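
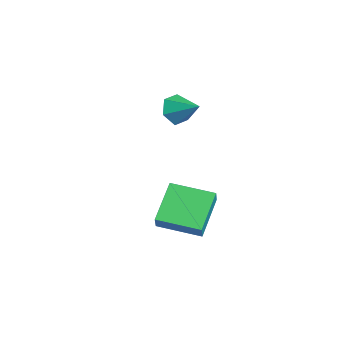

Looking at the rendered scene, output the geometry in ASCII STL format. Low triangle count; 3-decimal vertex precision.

solid 
facet normal -0.683 -0.560 -0.469
outer loop
vertex -1.839 -0.912 -1.004
vertex -2.379 -0.752 -0.408
vertex -2.333 -0.26 -1.062
endloop
endfacet
facet normal 0.677 0.462 -0.574
outer loop
vertex -1.839 -0.912 -1.004
vertex -2.333 -0.26 -1.062
vertex -1.421 0.032 0.248
endloop
endfacet
facet normal -0.685 -0.558 -0.468
outer loop
vertex -2.333 -0.26 -1.062
vertex -2.379 -0.752 -0.408
vertex -2.872 -0.099 -0.466
endloop
endfacet
facet normal 0.029 0.971 -0.236
outer loop
vertex -2.333 -0.26 -1.062
vertex -2.872 -0.099 -0.466
vertex -1.421 0.032 0.248
endloop
endfacet
facet normal -0.685 -0.558 -0.468
outer loop
vertex -2.872 -0.099 -0.466
vertex -2.379 -0.752 -0.408
vertex -2.918 -0.591 0.188
endloop
endfacet
facet normal -0.340 0.763 0.550
outer loop
vertex -2.872 -0.099 -0.466
vertex -2.918 -0.591 0.188
vertex -1.421 0.032 0.248
endloop
endfacet
facet normal -0.684 -0.560 -0.468
outer loop
vertex -2.918 -0.591 0.188
vertex -2.379 -0.752 -0.408
vertex -2.425 -1.243 0.247
endloop
endfacet
facet normal -0.059 0.046 0.997
outer loop
vertex -2.918 -0.591 0.188
vertex -2.425 -1.243 0.247
vertex -1.421 0.032 0.248
endloop
endfacet
facet normal -0.684 -0.560 -0.468
outer loop
vertex -2.425 -1.243 0.247
vertex -2.379 -0.752 -0.408
vertex -1.885 -1.404 -0.349
endloop
endfacet
facet normal 0.590 -0.465 0.660
outer loop
vertex -2.425 -1.243 0.247
vertex -1.885 -1.404 -0.349
vertex -1.421 0.032 0.248
endloop
endfacet
facet normal -0.683 -0.560 -0.469
outer loop
vertex -1.885 -1.404 -0.349
vertex -2.379 -0.752 -0.408
vertex -1.839 -0.912 -1.004
endloop
endfacet
facet normal 0.958 -0.257 -0.126
outer loop
vertex -1.885 -1.404 -0.349
vertex -1.839 -0.912 -1.004
vertex -1.421 0.032 0.248
endloop
endfacet
facet normal -0.555 0.157 -0.817
outer loop
vertex 1.088 -1.707 -2.951
vertex 1.96 -0.018 -3.219
vertex 2.475 -2.6 -4.064
endloop
endfacet
facet normal -0.454 -0.880 0.140
outer loop
vertex 2.98 -2.742 -3.321
vertex 1.088 -1.707 -2.951
vertex 2.475 -2.6 -4.064
endloop
endfacet
facet normal -0.555 0.157 -0.817
outer loop
vertex 2.475 -2.6 -4.064
vertex 1.96 -0.018 -3.219
vertex 3.347 -0.91 -4.333
endloop
endfacet
facet normal 0.697 -0.449 -0.559
outer loop
vertex 3.347 -0.91 -4.333
vertex 2.98 -2.742 -3.321
vertex 2.475 -2.6 -4.064
endloop
endfacet
facet normal -0.697 0.449 0.559
outer loop
vertex 1.088 -1.707 -2.951
vertex 2.465 -0.16 -2.476
vertex 1.96 -0.018 -3.219
endloop
endfacet
facet normal -0.454 -0.880 0.139
outer loop
vertex 1.593 -1.85 -2.207
vertex 1.088 -1.707 -2.951
vertex 2.98 -2.742 -3.321
endloop
endfacet
facet normal -0.697 0.449 0.559
outer loop
vertex 1.593 -1.85 -2.207
vertex 2.465 -0.16 -2.476
vertex 1.088 -1.707 -2.951
endloop
endfacet
facet normal 0.454 0.880 -0.140
outer loop
vertex 1.96 -0.018 -3.219
vertex 2.465 -0.16 -2.476
vertex 3.347 -0.91 -4.333
endloop
endfacet
facet normal 0.697 -0.449 -0.559
outer loop
vertex 3.852 -1.053 -3.589
vertex 2.98 -2.742 -3.321
vertex 3.347 -0.91 -4.333
endloop
endfacet
facet normal 0.455 0.880 -0.139
outer loop
vertex 3.347 -0.91 -4.333
vertex 2.465 -0.16 -2.476
vertex 3.852 -1.053 -3.589
endloop
endfacet
facet normal 0.555 -0.157 0.817
outer loop
vertex 3.852 -1.053 -3.589
vertex 1.593 -1.85 -2.207
vertex 2.98 -2.742 -3.321
endloop
endfacet
facet normal 0.555 -0.156 0.817
outer loop
vertex 2.465 -0.16 -2.476
vertex 1.593 -1.85 -2.207
vertex 3.852 -1.053 -3.589
endloop
endfacet

endsolid


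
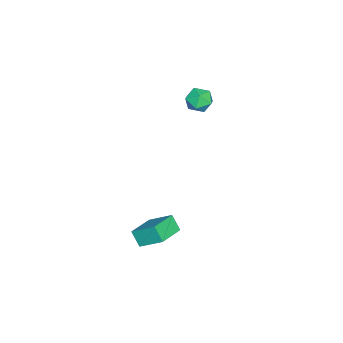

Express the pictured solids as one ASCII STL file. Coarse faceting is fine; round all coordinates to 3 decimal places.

solid 
facet normal 0.066 0.894 -0.442
outer loop
vertex -2.978 -0.54 1.717
vertex -3.75 -0.295 2.097
vertex -2.976 -0.144 2.518
endloop
endfacet
facet normal 0.715 0.626 -0.311
outer loop
vertex -2.978 -0.54 1.717
vertex -2.976 -0.144 2.518
vertex -2.436 -0.838 2.362
endloop
endfacet
facet normal 0.765 -0.004 -0.645
outer loop
vertex -2.978 -0.54 1.717
vertex -2.436 -0.838 2.362
vertex -2.876 -1.419 1.844
endloop
endfacet
facet normal 0.147 -0.125 -0.981
outer loop
vertex -2.978 -0.54 1.717
vertex -2.876 -1.419 1.844
vertex -3.688 -1.083 1.68
endloop
endfacet
facet normal -0.285 0.431 -0.856
outer loop
vertex -2.978 -0.54 1.717
vertex -3.688 -1.083 1.68
vertex -3.75 -0.295 2.097
endloop
endfacet
facet normal 0.767 0.509 0.390
outer loop
vertex -2.436 -0.838 2.362
vertex -2.976 -0.144 2.518
vertex -2.872 -0.777 3.14
endloop
endfacet
facet normal -0.281 0.943 0.178
outer loop
vertex -2.976 -0.144 2.518
vertex -3.75 -0.295 2.097
vertex -3.684 -0.441 2.976
endloop
endfacet
facet normal -0.849 0.193 -0.491
outer loop
vertex -3.75 -0.295 2.097
vertex -3.688 -1.083 1.68
vertex -4.124 -1.022 2.458
endloop
endfacet
facet normal -0.152 -0.705 -0.692
outer loop
vertex -3.688 -1.083 1.68
vertex -2.876 -1.419 1.844
vertex -3.584 -1.716 2.302
endloop
endfacet
facet normal 0.848 -0.510 -0.148
outer loop
vertex -2.876 -1.419 1.844
vertex -2.436 -0.838 2.362
vertex -2.81 -1.565 2.723
endloop
endfacet
facet normal -0.147 0.125 0.981
outer loop
vertex -3.582 -1.32 3.103
vertex -2.872 -0.777 3.14
vertex -3.684 -0.441 2.976
endloop
endfacet
facet normal -0.765 0.004 0.645
outer loop
vertex -3.582 -1.32 3.103
vertex -3.684 -0.441 2.976
vertex -4.124 -1.022 2.458
endloop
endfacet
facet normal -0.715 -0.626 0.311
outer loop
vertex -3.582 -1.32 3.103
vertex -4.124 -1.022 2.458
vertex -3.584 -1.716 2.302
endloop
endfacet
facet normal -0.066 -0.894 0.442
outer loop
vertex -3.582 -1.32 3.103
vertex -3.584 -1.716 2.302
vertex -2.81 -1.565 2.723
endloop
endfacet
facet normal 0.285 -0.431 0.856
outer loop
vertex -3.582 -1.32 3.103
vertex -2.81 -1.565 2.723
vertex -2.872 -0.777 3.14
endloop
endfacet
facet normal 0.152 0.705 0.692
outer loop
vertex -3.684 -0.441 2.976
vertex -2.872 -0.777 3.14
vertex -2.976 -0.144 2.518
endloop
endfacet
facet normal -0.848 0.510 0.148
outer loop
vertex -4.124 -1.022 2.458
vertex -3.684 -0.441 2.976
vertex -3.75 -0.295 2.097
endloop
endfacet
facet normal -0.767 -0.509 -0.390
outer loop
vertex -3.584 -1.716 2.302
vertex -4.124 -1.022 2.458
vertex -3.688 -1.083 1.68
endloop
endfacet
facet normal 0.281 -0.943 -0.178
outer loop
vertex -2.81 -1.565 2.723
vertex -3.584 -1.716 2.302
vertex -2.876 -1.419 1.844
endloop
endfacet
facet normal 0.849 -0.193 0.491
outer loop
vertex -2.872 -0.777 3.14
vertex -2.81 -1.565 2.723
vertex -2.436 -0.838 2.362
endloop
endfacet
facet normal -0.946 0.255 -0.199
outer loop
vertex 2.937 -0.455 -2.117
vertex 3.262 0.103 -2.945
vertex 2.78 -1.788 -3.077
endloop
endfacet
facet normal -0.310 -0.531 0.789
outer loop
vertex 4.398 -2.223 -2.735
vertex 2.937 -0.455 -2.117
vertex 2.78 -1.788 -3.077
endloop
endfacet
facet normal -0.946 0.255 -0.199
outer loop
vertex 2.78 -1.788 -3.077
vertex 3.262 0.103 -2.945
vertex 3.105 -1.229 -3.905
endloop
endfacet
facet normal -0.094 -0.808 -0.582
outer loop
vertex 3.105 -1.229 -3.905
vertex 4.398 -2.223 -2.735
vertex 2.78 -1.788 -3.077
endloop
endfacet
facet normal 0.094 0.808 0.582
outer loop
vertex 2.937 -0.455 -2.117
vertex 4.88 -0.332 -2.603
vertex 3.262 0.103 -2.945
endloop
endfacet
facet normal -0.310 -0.532 0.788
outer loop
vertex 4.555 -0.891 -1.775
vertex 2.937 -0.455 -2.117
vertex 4.398 -2.223 -2.735
endloop
endfacet
facet normal 0.095 0.807 0.582
outer loop
vertex 4.555 -0.891 -1.775
vertex 4.88 -0.332 -2.603
vertex 2.937 -0.455 -2.117
endloop
endfacet
facet normal 0.310 0.532 -0.788
outer loop
vertex 3.262 0.103 -2.945
vertex 4.88 -0.332 -2.603
vertex 3.105 -1.229 -3.905
endloop
endfacet
facet normal -0.095 -0.808 -0.582
outer loop
vertex 4.723 -1.665 -3.563
vertex 4.398 -2.223 -2.735
vertex 3.105 -1.229 -3.905
endloop
endfacet
facet normal 0.310 0.531 -0.788
outer loop
vertex 3.105 -1.229 -3.905
vertex 4.88 -0.332 -2.603
vertex 4.723 -1.665 -3.563
endloop
endfacet
facet normal 0.946 -0.255 0.199
outer loop
vertex 4.723 -1.665 -3.563
vertex 4.555 -0.891 -1.775
vertex 4.398 -2.223 -2.735
endloop
endfacet
facet normal 0.946 -0.255 0.199
outer loop
vertex 4.88 -0.332 -2.603
vertex 4.555 -0.891 -1.775
vertex 4.723 -1.665 -3.563
endloop
endfacet

endsolid


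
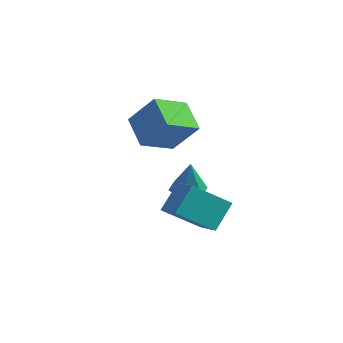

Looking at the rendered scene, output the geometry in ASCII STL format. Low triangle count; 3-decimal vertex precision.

solid 
facet normal -0.633 -0.121 -0.764
outer loop
vertex -2.184 -1.005 0.362
vertex -3.521 -0.129 1.331
vertex -1.596 0.737 -0.401
endloop
endfacet
facet normal 0.715 -0.469 -0.518
outer loop
vertex -0.279 0.989 1.189
vertex -2.184 -1.005 0.362
vertex -1.596 0.737 -0.401
endloop
endfacet
facet normal -0.633 -0.121 -0.764
outer loop
vertex -1.596 0.737 -0.401
vertex -3.521 -0.129 1.331
vertex -2.934 1.613 0.568
endloop
endfacet
facet normal 0.295 0.875 -0.383
outer loop
vertex -2.934 1.613 0.568
vertex -0.279 0.989 1.189
vertex -1.596 0.737 -0.401
endloop
endfacet
facet normal -0.295 -0.875 0.383
outer loop
vertex -2.184 -1.005 0.362
vertex -2.204 0.123 2.921
vertex -3.521 -0.129 1.331
endloop
endfacet
facet normal 0.715 -0.468 -0.519
outer loop
vertex -0.866 -0.753 1.952
vertex -2.184 -1.005 0.362
vertex -0.279 0.989 1.189
endloop
endfacet
facet normal -0.295 -0.875 0.383
outer loop
vertex -0.866 -0.753 1.952
vertex -2.204 0.123 2.921
vertex -2.184 -1.005 0.362
endloop
endfacet
facet normal -0.716 0.468 0.518
outer loop
vertex -3.521 -0.129 1.331
vertex -2.204 0.123 2.921
vertex -2.934 1.613 0.568
endloop
endfacet
facet normal 0.295 0.875 -0.384
outer loop
vertex -1.616 1.865 2.158
vertex -0.279 0.989 1.189
vertex -2.934 1.613 0.568
endloop
endfacet
facet normal -0.715 0.469 0.519
outer loop
vertex -2.934 1.613 0.568
vertex -2.204 0.123 2.921
vertex -1.616 1.865 2.158
endloop
endfacet
facet normal 0.633 0.121 0.764
outer loop
vertex -1.616 1.865 2.158
vertex -0.866 -0.753 1.952
vertex -0.279 0.989 1.189
endloop
endfacet
facet normal 0.633 0.121 0.765
outer loop
vertex -2.204 0.123 2.921
vertex -0.866 -0.753 1.952
vertex -1.616 1.865 2.158
endloop
endfacet
facet normal -0.152 0.108 -0.983
outer loop
vertex -0.249 1.611 -2.949
vertex -0.871 0.919 -2.929
vertex -1.147 1.797 -2.79
endloop
endfacet
facet normal 0.257 0.850 0.459
outer loop
vertex -0.249 1.611 -2.949
vertex -1.147 1.797 -2.79
vertex -0.589 0.721 -1.111
endloop
endfacet
facet normal -0.152 0.108 -0.983
outer loop
vertex -1.147 1.797 -2.79
vertex -0.871 0.919 -2.929
vertex -1.768 1.105 -2.77
endloop
endfacet
facet normal -0.608 0.561 0.562
outer loop
vertex -1.147 1.797 -2.79
vertex -1.768 1.105 -2.77
vertex -0.589 0.721 -1.111
endloop
endfacet
facet normal -0.152 0.107 -0.983
outer loop
vertex -1.768 1.105 -2.77
vertex -0.871 0.919 -2.929
vertex -1.492 0.228 -2.908
endloop
endfacet
facet normal -0.804 -0.331 0.495
outer loop
vertex -1.768 1.105 -2.77
vertex -1.492 0.228 -2.908
vertex -0.589 0.721 -1.111
endloop
endfacet
facet normal -0.153 0.108 -0.982
outer loop
vertex -1.492 0.228 -2.908
vertex -0.871 0.919 -2.929
vertex -0.595 0.042 -3.068
endloop
endfacet
facet normal -0.136 -0.936 0.325
outer loop
vertex -1.492 0.228 -2.908
vertex -0.595 0.042 -3.068
vertex -0.589 0.721 -1.111
endloop
endfacet
facet normal -0.152 0.108 -0.983
outer loop
vertex -0.595 0.042 -3.068
vertex -0.871 0.919 -2.929
vertex 0.027 0.734 -3.088
endloop
endfacet
facet normal 0.728 -0.648 0.223
outer loop
vertex -0.595 0.042 -3.068
vertex 0.027 0.734 -3.088
vertex -0.589 0.721 -1.111
endloop
endfacet
facet normal -0.152 0.108 -0.983
outer loop
vertex 0.027 0.734 -3.088
vertex -0.871 0.919 -2.929
vertex -0.249 1.611 -2.949
endloop
endfacet
facet normal 0.925 0.245 0.290
outer loop
vertex 0.027 0.734 -3.088
vertex -0.249 1.611 -2.949
vertex -0.589 0.721 -1.111
endloop
endfacet
facet normal -0.814 0.469 -0.343
outer loop
vertex 1.458 -3.251 -0.038
vertex 2.704 -1.999 -1.282
vertex 1.339 -4.364 -1.277
endloop
endfacet
facet normal -0.577 -0.579 0.576
outer loop
vertex 2.616 -5.101 -0.738
vertex 1.458 -3.251 -0.038
vertex 1.339 -4.364 -1.277
endloop
endfacet
facet normal -0.814 0.469 -0.343
outer loop
vertex 1.339 -4.364 -1.277
vertex 2.704 -1.999 -1.282
vertex 2.584 -3.112 -2.521
endloop
endfacet
facet normal -0.071 -0.666 -0.742
outer loop
vertex 2.584 -3.112 -2.521
vertex 2.616 -5.101 -0.738
vertex 1.339 -4.364 -1.277
endloop
endfacet
facet normal 0.071 0.666 0.742
outer loop
vertex 1.458 -3.251 -0.038
vertex 3.981 -2.736 -0.743
vertex 2.704 -1.999 -1.282
endloop
endfacet
facet normal -0.577 -0.579 0.576
outer loop
vertex 2.736 -3.988 0.501
vertex 1.458 -3.251 -0.038
vertex 2.616 -5.101 -0.738
endloop
endfacet
facet normal 0.071 0.666 0.742
outer loop
vertex 2.736 -3.988 0.501
vertex 3.981 -2.736 -0.743
vertex 1.458 -3.251 -0.038
endloop
endfacet
facet normal 0.577 0.579 -0.576
outer loop
vertex 2.704 -1.999 -1.282
vertex 3.981 -2.736 -0.743
vertex 2.584 -3.112 -2.521
endloop
endfacet
facet normal -0.071 -0.666 -0.742
outer loop
vertex 3.862 -3.849 -1.982
vertex 2.616 -5.101 -0.738
vertex 2.584 -3.112 -2.521
endloop
endfacet
facet normal 0.577 0.579 -0.576
outer loop
vertex 2.584 -3.112 -2.521
vertex 3.981 -2.736 -0.743
vertex 3.862 -3.849 -1.982
endloop
endfacet
facet normal 0.814 -0.469 0.343
outer loop
vertex 3.862 -3.849 -1.982
vertex 2.736 -3.988 0.501
vertex 2.616 -5.101 -0.738
endloop
endfacet
facet normal 0.814 -0.469 0.343
outer loop
vertex 3.981 -2.736 -0.743
vertex 2.736 -3.988 0.501
vertex 3.862 -3.849 -1.982
endloop
endfacet

endsolid


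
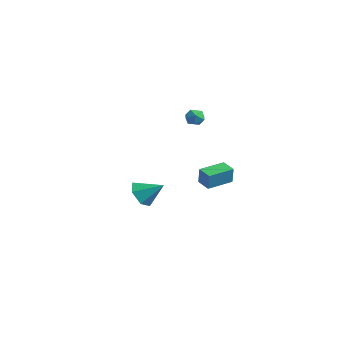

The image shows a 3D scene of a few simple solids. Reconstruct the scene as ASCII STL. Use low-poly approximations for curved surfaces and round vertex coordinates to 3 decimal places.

solid 
facet normal -0.653 -0.521 -0.550
outer loop
vertex 2.482 -4.779 0.143
vertex 1.823 -4.252 0.427
vertex 2.276 -4.042 -0.31
endloop
endfacet
facet normal 0.945 0.066 -0.322
outer loop
vertex 2.482 -4.779 0.143
vertex 2.276 -4.042 -0.31
vertex 2.757 -3.508 1.213
endloop
endfacet
facet normal -0.653 -0.521 -0.550
outer loop
vertex 2.276 -4.042 -0.31
vertex 1.823 -4.252 0.427
vertex 1.617 -3.515 -0.027
endloop
endfacet
facet normal 0.451 0.788 -0.419
outer loop
vertex 2.276 -4.042 -0.31
vertex 1.617 -3.515 -0.027
vertex 2.757 -3.508 1.213
endloop
endfacet
facet normal -0.653 -0.521 -0.550
outer loop
vertex 1.617 -3.515 -0.027
vertex 1.823 -4.252 0.427
vertex 1.164 -3.725 0.71
endloop
endfacet
facet normal -0.184 0.969 0.163
outer loop
vertex 1.617 -3.515 -0.027
vertex 1.164 -3.725 0.71
vertex 2.757 -3.508 1.213
endloop
endfacet
facet normal -0.653 -0.521 -0.550
outer loop
vertex 1.164 -3.725 0.71
vertex 1.823 -4.252 0.427
vertex 1.37 -4.463 1.164
endloop
endfacet
facet normal -0.325 0.428 0.843
outer loop
vertex 1.164 -3.725 0.71
vertex 1.37 -4.463 1.164
vertex 2.757 -3.508 1.213
endloop
endfacet
facet normal -0.653 -0.520 -0.550
outer loop
vertex 1.37 -4.463 1.164
vertex 1.823 -4.252 0.427
vertex 2.029 -4.99 0.88
endloop
endfacet
facet normal 0.170 -0.295 0.940
outer loop
vertex 1.37 -4.463 1.164
vertex 2.029 -4.99 0.88
vertex 2.757 -3.508 1.213
endloop
endfacet
facet normal -0.653 -0.520 -0.550
outer loop
vertex 2.029 -4.99 0.88
vertex 1.823 -4.252 0.427
vertex 2.482 -4.779 0.143
endloop
endfacet
facet normal 0.804 -0.475 0.358
outer loop
vertex 2.029 -4.99 0.88
vertex 2.482 -4.779 0.143
vertex 2.757 -3.508 1.213
endloop
endfacet
facet normal -0.980 0.062 0.190
outer loop
vertex -1.484 2.235 -0.806
vertex -1.356 3.865 -0.68
vertex -1.686 2.334 -1.882
endloop
endfacet
facet normal -0.078 -0.994 -0.077
outer loop
vertex -0.764 2.275 -2.06
vertex -1.484 2.235 -0.806
vertex -1.686 2.334 -1.882
endloop
endfacet
facet normal -0.980 0.063 0.189
outer loop
vertex -1.686 2.334 -1.882
vertex -1.356 3.865 -0.68
vertex -1.557 3.964 -1.757
endloop
endfacet
facet normal -0.183 0.090 -0.979
outer loop
vertex -1.557 3.964 -1.757
vertex -0.764 2.275 -2.06
vertex -1.686 2.334 -1.882
endloop
endfacet
facet normal 0.183 -0.090 0.979
outer loop
vertex -1.484 2.235 -0.806
vertex -0.434 3.806 -0.858
vertex -1.356 3.865 -0.68
endloop
endfacet
facet normal -0.078 -0.994 -0.077
outer loop
vertex -0.563 2.176 -0.983
vertex -1.484 2.235 -0.806
vertex -0.764 2.275 -2.06
endloop
endfacet
facet normal 0.182 -0.090 0.979
outer loop
vertex -0.563 2.176 -0.983
vertex -0.434 3.806 -0.858
vertex -1.484 2.235 -0.806
endloop
endfacet
facet normal 0.078 0.994 0.077
outer loop
vertex -1.356 3.865 -0.68
vertex -0.434 3.806 -0.858
vertex -1.557 3.964 -1.757
endloop
endfacet
facet normal -0.182 0.090 -0.979
outer loop
vertex -0.636 3.905 -1.934
vertex -0.764 2.275 -2.06
vertex -1.557 3.964 -1.757
endloop
endfacet
facet normal 0.078 0.994 0.077
outer loop
vertex -1.557 3.964 -1.757
vertex -0.434 3.806 -0.858
vertex -0.636 3.905 -1.934
endloop
endfacet
facet normal 0.980 -0.062 -0.189
outer loop
vertex -0.636 3.905 -1.934
vertex -0.563 2.176 -0.983
vertex -0.764 2.275 -2.06
endloop
endfacet
facet normal 0.980 -0.063 -0.190
outer loop
vertex -0.434 3.806 -0.858
vertex -0.563 2.176 -0.983
vertex -0.636 3.905 -1.934
endloop
endfacet
facet normal -0.954 0.298 -0.002
outer loop
vertex -2.712 2.822 2.504
vertex -2.862 2.345 2.905
vertex -2.684 2.916 3.138
endloop
endfacet
facet normal -0.514 0.851 -0.103
outer loop
vertex -2.712 2.822 2.504
vertex -2.684 2.916 3.138
vertex -2.222 3.149 2.758
endloop
endfacet
facet normal -0.123 0.717 -0.686
outer loop
vertex -2.712 2.822 2.504
vertex -2.222 3.149 2.758
vertex -2.115 2.722 2.292
endloop
endfacet
facet normal -0.321 0.083 -0.943
outer loop
vertex -2.712 2.822 2.504
vertex -2.115 2.722 2.292
vertex -2.51 2.226 2.383
endloop
endfacet
facet normal -0.834 -0.177 -0.522
outer loop
vertex -2.712 2.822 2.504
vertex -2.51 2.226 2.383
vertex -2.862 2.345 2.905
endloop
endfacet
facet normal -0.072 0.887 0.456
outer loop
vertex -2.222 3.149 2.758
vertex -2.684 2.916 3.138
vertex -2.07 2.874 3.317
endloop
endfacet
facet normal -0.785 -0.008 0.620
outer loop
vertex -2.684 2.916 3.138
vertex -2.862 2.345 2.905
vertex -2.465 2.378 3.408
endloop
endfacet
facet normal -0.590 -0.776 -0.221
outer loop
vertex -2.862 2.345 2.905
vertex -2.51 2.226 2.383
vertex -2.358 1.951 2.942
endloop
endfacet
facet normal 0.239 -0.356 -0.903
outer loop
vertex -2.51 2.226 2.383
vertex -2.115 2.722 2.292
vertex -1.896 2.184 2.562
endloop
endfacet
facet normal 0.560 0.671 -0.486
outer loop
vertex -2.115 2.722 2.292
vertex -2.222 3.149 2.758
vertex -1.718 2.755 2.795
endloop
endfacet
facet normal 0.321 -0.083 0.943
outer loop
vertex -1.868 2.278 3.196
vertex -2.07 2.874 3.317
vertex -2.465 2.378 3.408
endloop
endfacet
facet normal 0.123 -0.717 0.686
outer loop
vertex -1.868 2.278 3.196
vertex -2.465 2.378 3.408
vertex -2.358 1.951 2.942
endloop
endfacet
facet normal 0.514 -0.851 0.103
outer loop
vertex -1.868 2.278 3.196
vertex -2.358 1.951 2.942
vertex -1.896 2.184 2.562
endloop
endfacet
facet normal 0.954 -0.298 0.002
outer loop
vertex -1.868 2.278 3.196
vertex -1.896 2.184 2.562
vertex -1.718 2.755 2.795
endloop
endfacet
facet normal 0.834 0.177 0.522
outer loop
vertex -1.868 2.278 3.196
vertex -1.718 2.755 2.795
vertex -2.07 2.874 3.317
endloop
endfacet
facet normal -0.239 0.356 0.903
outer loop
vertex -2.465 2.378 3.408
vertex -2.07 2.874 3.317
vertex -2.684 2.916 3.138
endloop
endfacet
facet normal -0.560 -0.671 0.486
outer loop
vertex -2.358 1.951 2.942
vertex -2.465 2.378 3.408
vertex -2.862 2.345 2.905
endloop
endfacet
facet normal 0.072 -0.887 -0.456
outer loop
vertex -1.896 2.184 2.562
vertex -2.358 1.951 2.942
vertex -2.51 2.226 2.383
endloop
endfacet
facet normal 0.785 0.008 -0.620
outer loop
vertex -1.718 2.755 2.795
vertex -1.896 2.184 2.562
vertex -2.115 2.722 2.292
endloop
endfacet
facet normal 0.590 0.776 0.221
outer loop
vertex -2.07 2.874 3.317
vertex -1.718 2.755 2.795
vertex -2.222 3.149 2.758
endloop
endfacet

endsolid


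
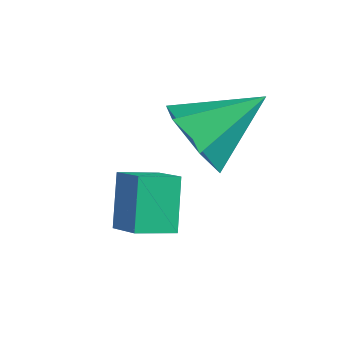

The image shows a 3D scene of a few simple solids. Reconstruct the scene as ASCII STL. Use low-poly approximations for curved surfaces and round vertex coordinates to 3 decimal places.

solid 
facet normal -0.476 -0.737 -0.480
outer loop
vertex 1.573 -1.813 -1.81
vertex 0.713 -1.583 -1.311
vertex 0.92 -1.135 -2.204
endloop
endfacet
facet normal 0.749 0.425 -0.509
outer loop
vertex 1.573 -1.813 -1.81
vertex 0.92 -1.135 -2.204
vertex 1.607 -0.197 -0.409
endloop
endfacet
facet normal -0.476 -0.737 -0.480
outer loop
vertex 0.92 -1.135 -2.204
vertex 0.713 -1.583 -1.311
vertex 0.06 -0.905 -1.705
endloop
endfacet
facet normal -0.026 0.890 -0.455
outer loop
vertex 0.92 -1.135 -2.204
vertex 0.06 -0.905 -1.705
vertex 1.607 -0.197 -0.409
endloop
endfacet
facet normal -0.476 -0.737 -0.480
outer loop
vertex 0.06 -0.905 -1.705
vertex 0.713 -1.583 -1.311
vertex -0.147 -1.353 -0.812
endloop
endfacet
facet normal -0.572 0.778 0.258
outer loop
vertex 0.06 -0.905 -1.705
vertex -0.147 -1.353 -0.812
vertex 1.607 -0.197 -0.409
endloop
endfacet
facet normal -0.476 -0.737 -0.480
outer loop
vertex -0.147 -1.353 -0.812
vertex 0.713 -1.583 -1.311
vertex 0.506 -2.031 -0.419
endloop
endfacet
facet normal -0.343 0.201 0.917
outer loop
vertex -0.147 -1.353 -0.812
vertex 0.506 -2.031 -0.419
vertex 1.607 -0.197 -0.409
endloop
endfacet
facet normal -0.475 -0.737 -0.480
outer loop
vertex 0.506 -2.031 -0.419
vertex 0.713 -1.583 -1.311
vertex 1.366 -2.261 -0.917
endloop
endfacet
facet normal 0.430 -0.263 0.864
outer loop
vertex 0.506 -2.031 -0.419
vertex 1.366 -2.261 -0.917
vertex 1.607 -0.197 -0.409
endloop
endfacet
facet normal -0.476 -0.737 -0.480
outer loop
vertex 1.366 -2.261 -0.917
vertex 0.713 -1.583 -1.311
vertex 1.573 -1.813 -1.81
endloop
endfacet
facet normal 0.977 -0.151 0.151
outer loop
vertex 1.366 -2.261 -0.917
vertex 1.573 -1.813 -1.81
vertex 1.607 -0.197 -0.409
endloop
endfacet
facet normal -0.525 -0.783 0.333
outer loop
vertex 0.167 -2.762 -1.972
vertex -0.641 -2.461 -2.536
vertex 0.631 -3.53 -3.047
endloop
endfacet
facet normal 0.784 -0.292 0.547
outer loop
vertex 1.161 -2.739 -3.384
vertex 0.167 -2.762 -1.972
vertex 0.631 -3.53 -3.047
endloop
endfacet
facet normal -0.525 -0.783 0.333
outer loop
vertex 0.631 -3.53 -3.047
vertex -0.641 -2.461 -2.536
vertex -0.177 -3.229 -3.611
endloop
endfacet
facet normal 0.331 -0.549 -0.767
outer loop
vertex -0.177 -3.229 -3.611
vertex 1.161 -2.739 -3.384
vertex 0.631 -3.53 -3.047
endloop
endfacet
facet normal -0.331 0.549 0.767
outer loop
vertex 0.167 -2.762 -1.972
vertex -0.111 -1.67 -2.873
vertex -0.641 -2.461 -2.536
endloop
endfacet
facet normal 0.784 -0.292 0.547
outer loop
vertex 0.697 -1.971 -2.309
vertex 0.167 -2.762 -1.972
vertex 1.161 -2.739 -3.384
endloop
endfacet
facet normal -0.331 0.549 0.767
outer loop
vertex 0.697 -1.971 -2.309
vertex -0.111 -1.67 -2.873
vertex 0.167 -2.762 -1.972
endloop
endfacet
facet normal -0.784 0.292 -0.547
outer loop
vertex -0.641 -2.461 -2.536
vertex -0.111 -1.67 -2.873
vertex -0.177 -3.229 -3.611
endloop
endfacet
facet normal 0.331 -0.549 -0.767
outer loop
vertex 0.353 -2.438 -3.948
vertex 1.161 -2.739 -3.384
vertex -0.177 -3.229 -3.611
endloop
endfacet
facet normal -0.784 0.292 -0.547
outer loop
vertex -0.177 -3.229 -3.611
vertex -0.111 -1.67 -2.873
vertex 0.353 -2.438 -3.948
endloop
endfacet
facet normal 0.525 0.783 -0.333
outer loop
vertex 0.353 -2.438 -3.948
vertex 0.697 -1.971 -2.309
vertex 1.161 -2.739 -3.384
endloop
endfacet
facet normal 0.525 0.783 -0.333
outer loop
vertex -0.111 -1.67 -2.873
vertex 0.697 -1.971 -2.309
vertex 0.353 -2.438 -3.948
endloop
endfacet

endsolid


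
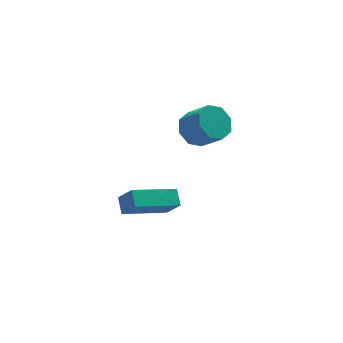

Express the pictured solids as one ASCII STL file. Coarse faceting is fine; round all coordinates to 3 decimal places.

solid 
facet normal -0.334 0.513 -0.791
outer loop
vertex -0.206 -0.007 -3.666
vertex 1.806 0.103 -4.444
vertex -0.326 -0.718 -4.077
endloop
endfacet
facet normal -0.932 -0.051 0.360
outer loop
vertex 0.054 -1.303 -3.176
vertex -0.206 -0.007 -3.666
vertex -0.326 -0.718 -4.077
endloop
endfacet
facet normal -0.334 0.513 -0.791
outer loop
vertex -0.326 -0.718 -4.077
vertex 1.806 0.103 -4.444
vertex 1.686 -0.608 -4.855
endloop
endfacet
facet normal -0.145 -0.857 -0.495
outer loop
vertex 1.686 -0.608 -4.855
vertex 0.054 -1.303 -3.176
vertex -0.326 -0.718 -4.077
endloop
endfacet
facet normal 0.145 0.857 0.495
outer loop
vertex -0.206 -0.007 -3.666
vertex 2.186 -0.482 -3.543
vertex 1.806 0.103 -4.444
endloop
endfacet
facet normal -0.932 -0.051 0.360
outer loop
vertex 0.174 -0.592 -2.765
vertex -0.206 -0.007 -3.666
vertex 0.054 -1.303 -3.176
endloop
endfacet
facet normal 0.145 0.857 0.495
outer loop
vertex 0.174 -0.592 -2.765
vertex 2.186 -0.482 -3.543
vertex -0.206 -0.007 -3.666
endloop
endfacet
facet normal 0.932 0.051 -0.360
outer loop
vertex 1.806 0.103 -4.444
vertex 2.186 -0.482 -3.543
vertex 1.686 -0.608 -4.855
endloop
endfacet
facet normal -0.145 -0.857 -0.495
outer loop
vertex 2.066 -1.193 -3.954
vertex 0.054 -1.303 -3.176
vertex 1.686 -0.608 -4.855
endloop
endfacet
facet normal 0.932 0.051 -0.360
outer loop
vertex 1.686 -0.608 -4.855
vertex 2.186 -0.482 -3.543
vertex 2.066 -1.193 -3.954
endloop
endfacet
facet normal 0.334 -0.513 0.791
outer loop
vertex 2.066 -1.193 -3.954
vertex 0.174 -0.592 -2.765
vertex 0.054 -1.303 -3.176
endloop
endfacet
facet normal 0.334 -0.513 0.791
outer loop
vertex 2.186 -0.482 -3.543
vertex 0.174 -0.592 -2.765
vertex 2.066 -1.193 -3.954
endloop
endfacet
facet normal -0.399 0.589 -0.703
outer loop
vertex 3.66 -0.464 0.143
vertex 2.881 -0.702 0.386
vertex 3.414 -0.078 0.606
endloop
endfacet
facet normal 0.836 0.549 -0.014
outer loop
vertex 3.66 -0.464 0.143
vertex 3.414 -0.078 0.606
vertex 4.198 -1.259 1.092
endloop
endfacet
facet normal 0.836 0.549 -0.014
outer loop
vertex 4.198 -1.259 1.092
vertex 3.414 -0.078 0.606
vertex 3.953 -0.874 1.555
endloop
endfacet
facet normal 0.399 -0.590 0.702
outer loop
vertex 4.198 -1.259 1.092
vertex 3.953 -0.874 1.555
vertex 3.419 -1.498 1.334
endloop
endfacet
facet normal -0.399 0.589 -0.703
outer loop
vertex 3.414 -0.078 0.606
vertex 2.881 -0.702 0.386
vertex 2.856 -0.058 0.94
endloop
endfacet
facet normal 0.324 0.807 0.493
outer loop
vertex 3.414 -0.078 0.606
vertex 2.856 -0.058 0.94
vertex 3.953 -0.874 1.555
endloop
endfacet
facet normal 0.323 0.807 0.494
outer loop
vertex 3.953 -0.874 1.555
vertex 2.856 -0.058 0.94
vertex 3.394 -0.854 1.888
endloop
endfacet
facet normal 0.398 -0.589 0.703
outer loop
vertex 3.953 -0.874 1.555
vertex 3.394 -0.854 1.888
vertex 3.419 -1.498 1.334
endloop
endfacet
facet normal -0.398 0.589 -0.703
outer loop
vertex 2.856 -0.058 0.94
vertex 2.881 -0.702 0.386
vertex 2.312 -0.415 0.949
endloop
endfacet
facet normal -0.377 0.593 0.712
outer loop
vertex 2.856 -0.058 0.94
vertex 2.312 -0.415 0.949
vertex 3.394 -0.854 1.888
endloop
endfacet
facet normal -0.378 0.592 0.712
outer loop
vertex 3.394 -0.854 1.888
vertex 2.312 -0.415 0.949
vertex 2.851 -1.211 1.897
endloop
endfacet
facet normal 0.399 -0.589 0.703
outer loop
vertex 3.394 -0.854 1.888
vertex 2.851 -1.211 1.897
vertex 3.419 -1.498 1.334
endloop
endfacet
facet normal -0.399 0.588 -0.703
outer loop
vertex 2.312 -0.415 0.949
vertex 2.881 -0.702 0.386
vertex 2.102 -0.941 0.628
endloop
endfacet
facet normal -0.858 0.030 0.513
outer loop
vertex 2.312 -0.415 0.949
vertex 2.102 -0.941 0.628
vertex 2.851 -1.211 1.897
endloop
endfacet
facet normal -0.858 0.032 0.513
outer loop
vertex 2.851 -1.211 1.897
vertex 2.102 -0.941 0.628
vertex 2.64 -1.736 1.577
endloop
endfacet
facet normal 0.399 -0.589 0.703
outer loop
vertex 2.851 -1.211 1.897
vertex 2.64 -1.736 1.577
vertex 3.419 -1.498 1.334
endloop
endfacet
facet normal -0.399 0.590 -0.702
outer loop
vertex 2.102 -0.941 0.628
vertex 2.881 -0.702 0.386
vertex 2.347 -1.326 0.165
endloop
endfacet
facet normal -0.836 -0.549 0.014
outer loop
vertex 2.102 -0.941 0.628
vertex 2.347 -1.326 0.165
vertex 2.64 -1.736 1.577
endloop
endfacet
facet normal -0.836 -0.549 0.014
outer loop
vertex 2.64 -1.736 1.577
vertex 2.347 -1.326 0.165
vertex 2.886 -2.122 1.114
endloop
endfacet
facet normal 0.399 -0.589 0.703
outer loop
vertex 2.64 -1.736 1.577
vertex 2.886 -2.122 1.114
vertex 3.419 -1.498 1.334
endloop
endfacet
facet normal -0.398 0.589 -0.703
outer loop
vertex 2.347 -1.326 0.165
vertex 2.881 -0.702 0.386
vertex 2.906 -1.346 -0.168
endloop
endfacet
facet normal -0.323 -0.807 -0.494
outer loop
vertex 2.347 -1.326 0.165
vertex 2.906 -1.346 -0.168
vertex 2.886 -2.122 1.114
endloop
endfacet
facet normal -0.324 -0.807 -0.494
outer loop
vertex 2.886 -2.122 1.114
vertex 2.906 -1.346 -0.168
vertex 3.444 -2.142 0.78
endloop
endfacet
facet normal 0.399 -0.589 0.703
outer loop
vertex 2.886 -2.122 1.114
vertex 3.444 -2.142 0.78
vertex 3.419 -1.498 1.334
endloop
endfacet
facet normal -0.399 0.589 -0.703
outer loop
vertex 2.906 -1.346 -0.168
vertex 2.881 -0.702 0.386
vertex 3.449 -0.989 -0.177
endloop
endfacet
facet normal 0.378 -0.592 -0.712
outer loop
vertex 2.906 -1.346 -0.168
vertex 3.449 -0.989 -0.177
vertex 3.444 -2.142 0.78
endloop
endfacet
facet normal 0.377 -0.593 -0.712
outer loop
vertex 3.444 -2.142 0.78
vertex 3.449 -0.989 -0.177
vertex 3.988 -1.785 0.771
endloop
endfacet
facet normal 0.398 -0.589 0.703
outer loop
vertex 3.444 -2.142 0.78
vertex 3.988 -1.785 0.771
vertex 3.419 -1.498 1.334
endloop
endfacet
facet normal -0.399 0.589 -0.703
outer loop
vertex 3.449 -0.989 -0.177
vertex 2.881 -0.702 0.386
vertex 3.66 -0.464 0.143
endloop
endfacet
facet normal 0.857 -0.031 -0.514
outer loop
vertex 3.449 -0.989 -0.177
vertex 3.66 -0.464 0.143
vertex 3.988 -1.785 0.771
endloop
endfacet
facet normal 0.858 -0.030 -0.512
outer loop
vertex 3.988 -1.785 0.771
vertex 3.66 -0.464 0.143
vertex 4.198 -1.259 1.092
endloop
endfacet
facet normal 0.399 -0.588 0.703
outer loop
vertex 3.988 -1.785 0.771
vertex 4.198 -1.259 1.092
vertex 3.419 -1.498 1.334
endloop
endfacet

endsolid


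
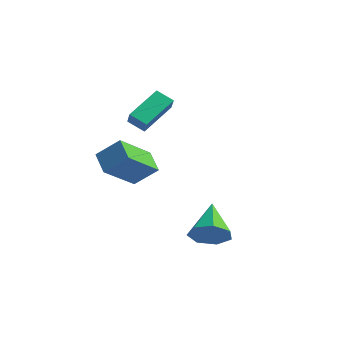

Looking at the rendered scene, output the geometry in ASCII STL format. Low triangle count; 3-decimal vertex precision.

solid 
facet normal 0.497 -0.713 -0.495
outer loop
vertex 4.639 -2.36 -4.222
vertex 4.034 -2.996 -3.914
vertex 3.993 -2.485 -4.69
endloop
endfacet
facet normal 0.103 0.916 -0.387
outer loop
vertex 4.639 -2.36 -4.222
vertex 3.993 -2.485 -4.69
vertex 3.106 -1.664 -2.986
endloop
endfacet
facet normal 0.496 -0.713 -0.496
outer loop
vertex 3.993 -2.485 -4.69
vertex 4.034 -2.996 -3.914
vertex 3.378 -2.994 -4.573
endloop
endfacet
facet normal -0.583 0.571 -0.578
outer loop
vertex 3.993 -2.485 -4.69
vertex 3.378 -2.994 -4.573
vertex 3.106 -1.664 -2.986
endloop
endfacet
facet normal 0.497 -0.712 -0.496
outer loop
vertex 3.378 -2.994 -4.573
vertex 4.034 -2.996 -3.914
vertex 3.258 -3.505 -3.96
endloop
endfacet
facet normal -0.983 0.014 -0.181
outer loop
vertex 3.378 -2.994 -4.573
vertex 3.258 -3.505 -3.96
vertex 3.106 -1.664 -2.986
endloop
endfacet
facet normal 0.497 -0.712 -0.496
outer loop
vertex 3.258 -3.505 -3.96
vertex 4.034 -2.996 -3.914
vertex 3.722 -3.633 -3.312
endloop
endfacet
facet normal -0.797 -0.333 0.505
outer loop
vertex 3.258 -3.505 -3.96
vertex 3.722 -3.633 -3.312
vertex 3.106 -1.664 -2.986
endloop
endfacet
facet normal 0.496 -0.712 -0.497
outer loop
vertex 3.722 -3.633 -3.312
vertex 4.034 -2.996 -3.914
vertex 4.422 -3.281 -3.118
endloop
endfacet
facet normal -0.162 -0.210 0.964
outer loop
vertex 3.722 -3.633 -3.312
vertex 4.422 -3.281 -3.118
vertex 3.106 -1.664 -2.986
endloop
endfacet
facet normal 0.497 -0.712 -0.497
outer loop
vertex 4.422 -3.281 -3.118
vertex 4.034 -2.996 -3.914
vertex 4.829 -2.714 -3.523
endloop
endfacet
facet normal 0.441 0.290 0.849
outer loop
vertex 4.422 -3.281 -3.118
vertex 4.829 -2.714 -3.523
vertex 3.106 -1.664 -2.986
endloop
endfacet
facet normal 0.497 -0.712 -0.496
outer loop
vertex 4.829 -2.714 -3.523
vertex 4.034 -2.996 -3.914
vertex 4.639 -2.36 -4.222
endloop
endfacet
facet normal 0.559 0.791 0.248
outer loop
vertex 4.829 -2.714 -3.523
vertex 4.639 -2.36 -4.222
vertex 3.106 -1.664 -2.986
endloop
endfacet
facet normal -0.631 -0.425 -0.649
outer loop
vertex -0.995 -3.625 -1.711
vertex -1.902 -3.085 -1.183
vertex -0.769 -1.968 -3.014
endloop
endfacet
facet normal 0.769 -0.457 -0.448
outer loop
vertex 0.082 -1.395 -2.137
vertex -0.995 -3.625 -1.711
vertex -0.769 -1.968 -3.014
endloop
endfacet
facet normal -0.631 -0.425 -0.649
outer loop
vertex -0.769 -1.968 -3.014
vertex -1.902 -3.085 -1.183
vertex -1.676 -1.429 -2.486
endloop
endfacet
facet normal 0.107 0.782 -0.614
outer loop
vertex -1.676 -1.429 -2.486
vertex 0.082 -1.395 -2.137
vertex -0.769 -1.968 -3.014
endloop
endfacet
facet normal -0.107 -0.781 0.615
outer loop
vertex -0.995 -3.625 -1.711
vertex -1.051 -2.512 -0.306
vertex -1.902 -3.085 -1.183
endloop
endfacet
facet normal 0.769 -0.457 -0.447
outer loop
vertex -0.144 -3.051 -0.834
vertex -0.995 -3.625 -1.711
vertex 0.082 -1.395 -2.137
endloop
endfacet
facet normal -0.106 -0.781 0.615
outer loop
vertex -0.144 -3.051 -0.834
vertex -1.051 -2.512 -0.306
vertex -0.995 -3.625 -1.711
endloop
endfacet
facet normal -0.769 0.457 0.447
outer loop
vertex -1.902 -3.085 -1.183
vertex -1.051 -2.512 -0.306
vertex -1.676 -1.429 -2.486
endloop
endfacet
facet normal 0.107 0.781 -0.615
outer loop
vertex -0.825 -0.855 -1.609
vertex 0.082 -1.395 -2.137
vertex -1.676 -1.429 -2.486
endloop
endfacet
facet normal -0.769 0.457 0.447
outer loop
vertex -1.676 -1.429 -2.486
vertex -1.051 -2.512 -0.306
vertex -0.825 -0.855 -1.609
endloop
endfacet
facet normal 0.631 0.425 0.649
outer loop
vertex -0.825 -0.855 -1.609
vertex -0.144 -3.051 -0.834
vertex 0.082 -1.395 -2.137
endloop
endfacet
facet normal 0.631 0.425 0.650
outer loop
vertex -1.051 -2.512 -0.306
vertex -0.144 -3.051 -0.834
vertex -0.825 -0.855 -1.609
endloop
endfacet
facet normal -0.868 -0.185 0.462
outer loop
vertex -0.593 -2.436 1.293
vertex -0.494 -0.813 2.131
vertex -1.018 -2.073 0.64
endloop
endfacet
facet normal -0.053 -0.887 -0.458
outer loop
vertex -0.246 -1.907 0.229
vertex -0.593 -2.436 1.293
vertex -1.018 -2.073 0.64
endloop
endfacet
facet normal -0.868 -0.185 0.461
outer loop
vertex -1.018 -2.073 0.64
vertex -0.494 -0.813 2.131
vertex -0.919 -0.449 1.478
endloop
endfacet
facet normal -0.495 0.422 -0.759
outer loop
vertex -0.919 -0.449 1.478
vertex -0.246 -1.907 0.229
vertex -1.018 -2.073 0.64
endloop
endfacet
facet normal 0.495 -0.422 0.759
outer loop
vertex -0.593 -2.436 1.293
vertex 0.278 -0.647 1.72
vertex -0.494 -0.813 2.131
endloop
endfacet
facet normal -0.055 -0.887 -0.459
outer loop
vertex 0.179 -2.271 0.882
vertex -0.593 -2.436 1.293
vertex -0.246 -1.907 0.229
endloop
endfacet
facet normal 0.495 -0.422 0.760
outer loop
vertex 0.179 -2.271 0.882
vertex 0.278 -0.647 1.72
vertex -0.593 -2.436 1.293
endloop
endfacet
facet normal 0.054 0.887 0.459
outer loop
vertex -0.494 -0.813 2.131
vertex 0.278 -0.647 1.72
vertex -0.919 -0.449 1.478
endloop
endfacet
facet normal -0.495 0.422 -0.760
outer loop
vertex -0.147 -0.284 1.067
vertex -0.246 -1.907 0.229
vertex -0.919 -0.449 1.478
endloop
endfacet
facet normal 0.054 0.887 0.458
outer loop
vertex -0.919 -0.449 1.478
vertex 0.278 -0.647 1.72
vertex -0.147 -0.284 1.067
endloop
endfacet
facet normal 0.868 0.185 -0.461
outer loop
vertex -0.147 -0.284 1.067
vertex 0.179 -2.271 0.882
vertex -0.246 -1.907 0.229
endloop
endfacet
facet normal 0.868 0.185 -0.462
outer loop
vertex 0.278 -0.647 1.72
vertex 0.179 -2.271 0.882
vertex -0.147 -0.284 1.067
endloop
endfacet

endsolid


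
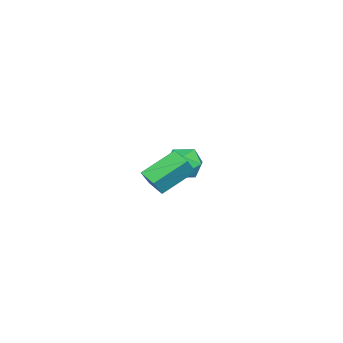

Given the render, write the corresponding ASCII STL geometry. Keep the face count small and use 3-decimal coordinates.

solid 
facet normal -0.504 -0.811 0.297
outer loop
vertex -4.21 -1.725 -3.224
vertex -3.434 -2.364 -3.654
vertex -3.355 -2.033 -2.615
endloop
endfacet
facet normal -0.621 -0.263 0.739
outer loop
vertex -4.21 -1.725 -3.224
vertex -3.355 -2.033 -2.615
vertex -3.724 -1.005 -2.559
endloop
endfacet
facet normal -0.893 0.274 0.356
outer loop
vertex -4.21 -1.725 -3.224
vertex -3.724 -1.005 -2.559
vertex -4.031 -0.701 -3.564
endloop
endfacet
facet normal -0.945 0.058 -0.322
outer loop
vertex -4.21 -1.725 -3.224
vertex -4.031 -0.701 -3.564
vertex -3.852 -1.541 -4.241
endloop
endfacet
facet normal -0.704 -0.613 -0.359
outer loop
vertex -4.21 -1.725 -3.224
vertex -3.852 -1.541 -4.241
vertex -3.434 -2.364 -3.654
endloop
endfacet
facet normal 0.009 -0.051 0.999
outer loop
vertex -3.724 -1.005 -2.559
vertex -3.355 -2.033 -2.615
vertex -2.648 -1.199 -2.579
endloop
endfacet
facet normal 0.199 -0.938 0.284
outer loop
vertex -3.355 -2.033 -2.615
vertex -3.434 -2.364 -3.654
vertex -2.469 -2.039 -3.256
endloop
endfacet
facet normal -0.126 -0.618 -0.776
outer loop
vertex -3.434 -2.364 -3.654
vertex -3.852 -1.541 -4.241
vertex -2.776 -1.735 -4.261
endloop
endfacet
facet normal -0.516 0.468 -0.717
outer loop
vertex -3.852 -1.541 -4.241
vertex -4.031 -0.701 -3.564
vertex -3.145 -0.707 -4.205
endloop
endfacet
facet normal -0.432 0.818 0.379
outer loop
vertex -4.031 -0.701 -3.564
vertex -3.724 -1.005 -2.559
vertex -3.066 -0.376 -3.166
endloop
endfacet
facet normal 0.945 -0.058 0.322
outer loop
vertex -2.29 -1.015 -3.596
vertex -2.648 -1.199 -2.579
vertex -2.469 -2.039 -3.256
endloop
endfacet
facet normal 0.893 -0.274 -0.356
outer loop
vertex -2.29 -1.015 -3.596
vertex -2.469 -2.039 -3.256
vertex -2.776 -1.735 -4.261
endloop
endfacet
facet normal 0.621 0.263 -0.739
outer loop
vertex -2.29 -1.015 -3.596
vertex -2.776 -1.735 -4.261
vertex -3.145 -0.707 -4.205
endloop
endfacet
facet normal 0.504 0.811 -0.297
outer loop
vertex -2.29 -1.015 -3.596
vertex -3.145 -0.707 -4.205
vertex -3.066 -0.376 -3.166
endloop
endfacet
facet normal 0.704 0.613 0.359
outer loop
vertex -2.29 -1.015 -3.596
vertex -3.066 -0.376 -3.166
vertex -2.648 -1.199 -2.579
endloop
endfacet
facet normal 0.516 -0.468 0.717
outer loop
vertex -2.469 -2.039 -3.256
vertex -2.648 -1.199 -2.579
vertex -3.355 -2.033 -2.615
endloop
endfacet
facet normal 0.432 -0.818 -0.379
outer loop
vertex -2.776 -1.735 -4.261
vertex -2.469 -2.039 -3.256
vertex -3.434 -2.364 -3.654
endloop
endfacet
facet normal -0.009 0.051 -0.999
outer loop
vertex -3.145 -0.707 -4.205
vertex -2.776 -1.735 -4.261
vertex -3.852 -1.541 -4.241
endloop
endfacet
facet normal -0.199 0.938 -0.284
outer loop
vertex -3.066 -0.376 -3.166
vertex -3.145 -0.707 -4.205
vertex -4.031 -0.701 -3.564
endloop
endfacet
facet normal 0.126 0.618 0.776
outer loop
vertex -2.648 -1.199 -2.579
vertex -3.066 -0.376 -3.166
vertex -3.724 -1.005 -2.559
endloop
endfacet
facet normal -0.527 -0.824 0.209
outer loop
vertex 3.249 -0.811 -0.705
vertex 1.907 0.309 0.328
vertex 2.624 -0.659 -1.682
endloop
endfacet
facet normal 0.661 -0.552 -0.509
outer loop
vertex 3.193 0.231 -1.908
vertex 3.249 -0.811 -0.705
vertex 2.624 -0.659 -1.682
endloop
endfacet
facet normal -0.527 -0.824 0.209
outer loop
vertex 2.624 -0.659 -1.682
vertex 1.907 0.309 0.328
vertex 1.282 0.461 -0.65
endloop
endfacet
facet normal -0.534 0.129 -0.835
outer loop
vertex 1.282 0.461 -0.65
vertex 3.193 0.231 -1.908
vertex 2.624 -0.659 -1.682
endloop
endfacet
facet normal 0.535 -0.130 0.835
outer loop
vertex 3.249 -0.811 -0.705
vertex 2.476 1.199 0.102
vertex 1.907 0.309 0.328
endloop
endfacet
facet normal 0.661 -0.551 -0.508
outer loop
vertex 3.818 0.079 -0.93
vertex 3.249 -0.811 -0.705
vertex 3.193 0.231 -1.908
endloop
endfacet
facet normal 0.534 -0.130 0.835
outer loop
vertex 3.818 0.079 -0.93
vertex 2.476 1.199 0.102
vertex 3.249 -0.811 -0.705
endloop
endfacet
facet normal -0.661 0.552 0.508
outer loop
vertex 1.907 0.309 0.328
vertex 2.476 1.199 0.102
vertex 1.282 0.461 -0.65
endloop
endfacet
facet normal -0.534 0.130 -0.835
outer loop
vertex 1.851 1.351 -0.875
vertex 3.193 0.231 -1.908
vertex 1.282 0.461 -0.65
endloop
endfacet
facet normal -0.661 0.551 0.509
outer loop
vertex 1.282 0.461 -0.65
vertex 2.476 1.199 0.102
vertex 1.851 1.351 -0.875
endloop
endfacet
facet normal 0.527 0.824 -0.209
outer loop
vertex 1.851 1.351 -0.875
vertex 3.818 0.079 -0.93
vertex 3.193 0.231 -1.908
endloop
endfacet
facet normal 0.527 0.824 -0.209
outer loop
vertex 2.476 1.199 0.102
vertex 3.818 0.079 -0.93
vertex 1.851 1.351 -0.875
endloop
endfacet

endsolid


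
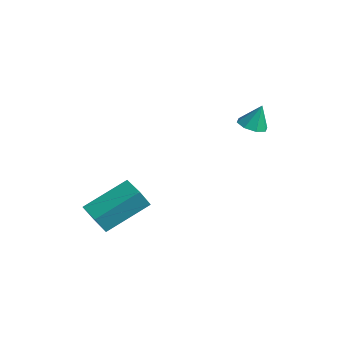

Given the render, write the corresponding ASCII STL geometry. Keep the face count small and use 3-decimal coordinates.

solid 
facet normal -0.147 -0.306 -0.941
outer loop
vertex 2.319 3.191 0.705
vertex 1.718 3.409 0.728
vertex 2.283 3.657 0.559
endloop
endfacet
facet normal 0.940 0.166 0.298
outer loop
vertex 2.319 3.191 0.705
vertex 2.283 3.657 0.559
vertex 1.882 3.751 1.772
endloop
endfacet
facet normal -0.146 -0.308 -0.940
outer loop
vertex 2.283 3.657 0.559
vertex 1.718 3.409 0.728
vertex 1.916 3.978 0.511
endloop
endfacet
facet normal 0.639 0.754 0.153
outer loop
vertex 2.283 3.657 0.559
vertex 1.916 3.978 0.511
vertex 1.882 3.751 1.772
endloop
endfacet
facet normal -0.148 -0.307 -0.940
outer loop
vertex 1.916 3.978 0.511
vertex 1.718 3.409 0.728
vertex 1.433 3.966 0.591
endloop
endfacet
facet normal 0.005 0.984 0.177
outer loop
vertex 1.916 3.978 0.511
vertex 1.433 3.966 0.591
vertex 1.882 3.751 1.772
endloop
endfacet
facet normal -0.148 -0.307 -0.940
outer loop
vertex 1.433 3.966 0.591
vertex 1.718 3.409 0.728
vertex 1.117 3.628 0.751
endloop
endfacet
facet normal -0.592 0.723 0.357
outer loop
vertex 1.433 3.966 0.591
vertex 1.117 3.628 0.751
vertex 1.882 3.751 1.772
endloop
endfacet
facet normal -0.148 -0.308 -0.940
outer loop
vertex 1.117 3.628 0.751
vertex 1.718 3.409 0.728
vertex 1.153 3.162 0.898
endloop
endfacet
facet normal -0.801 0.123 0.586
outer loop
vertex 1.117 3.628 0.751
vertex 1.153 3.162 0.898
vertex 1.882 3.751 1.772
endloop
endfacet
facet normal -0.148 -0.307 -0.940
outer loop
vertex 1.153 3.162 0.898
vertex 1.718 3.409 0.728
vertex 1.52 2.841 0.945
endloop
endfacet
facet normal -0.500 -0.465 0.731
outer loop
vertex 1.153 3.162 0.898
vertex 1.52 2.841 0.945
vertex 1.882 3.751 1.772
endloop
endfacet
facet normal -0.148 -0.307 -0.940
outer loop
vertex 1.52 2.841 0.945
vertex 1.718 3.409 0.728
vertex 2.003 2.853 0.865
endloop
endfacet
facet normal 0.134 -0.695 0.706
outer loop
vertex 1.52 2.841 0.945
vertex 2.003 2.853 0.865
vertex 1.882 3.751 1.772
endloop
endfacet
facet normal -0.147 -0.307 -0.940
outer loop
vertex 2.003 2.853 0.865
vertex 1.718 3.409 0.728
vertex 2.319 3.191 0.705
endloop
endfacet
facet normal 0.731 -0.434 0.527
outer loop
vertex 2.003 2.853 0.865
vertex 2.319 3.191 0.705
vertex 1.882 3.751 1.772
endloop
endfacet
facet normal -0.995 0.056 0.081
outer loop
vertex -1.276 -2.425 -3.63
vertex -1.083 -0.535 -2.581
vertex -1.321 -1.923 -4.528
endloop
endfacet
facet normal -0.089 -0.871 -0.483
outer loop
vertex -0.217 -1.985 -4.619
vertex -1.276 -2.425 -3.63
vertex -1.321 -1.923 -4.528
endloop
endfacet
facet normal -0.995 0.056 0.082
outer loop
vertex -1.321 -1.923 -4.528
vertex -1.083 -0.535 -2.581
vertex -1.129 -0.033 -3.479
endloop
endfacet
facet normal -0.044 0.488 -0.872
outer loop
vertex -1.129 -0.033 -3.479
vertex -0.217 -1.985 -4.619
vertex -1.321 -1.923 -4.528
endloop
endfacet
facet normal 0.044 -0.488 0.872
outer loop
vertex -1.276 -2.425 -3.63
vertex 0.021 -0.597 -2.672
vertex -1.083 -0.535 -2.581
endloop
endfacet
facet normal -0.089 -0.871 -0.483
outer loop
vertex -0.171 -2.487 -3.721
vertex -1.276 -2.425 -3.63
vertex -0.217 -1.985 -4.619
endloop
endfacet
facet normal 0.044 -0.488 0.872
outer loop
vertex -0.171 -2.487 -3.721
vertex 0.021 -0.597 -2.672
vertex -1.276 -2.425 -3.63
endloop
endfacet
facet normal 0.089 0.871 0.483
outer loop
vertex -1.083 -0.535 -2.581
vertex 0.021 -0.597 -2.672
vertex -1.129 -0.033 -3.479
endloop
endfacet
facet normal -0.044 0.488 -0.872
outer loop
vertex -0.024 -0.095 -3.57
vertex -0.217 -1.985 -4.619
vertex -1.129 -0.033 -3.479
endloop
endfacet
facet normal 0.089 0.871 0.483
outer loop
vertex -1.129 -0.033 -3.479
vertex 0.021 -0.597 -2.672
vertex -0.024 -0.095 -3.57
endloop
endfacet
facet normal 0.995 -0.056 -0.082
outer loop
vertex -0.024 -0.095 -3.57
vertex -0.171 -2.487 -3.721
vertex -0.217 -1.985 -4.619
endloop
endfacet
facet normal 0.995 -0.056 -0.081
outer loop
vertex 0.021 -0.597 -2.672
vertex -0.171 -2.487 -3.721
vertex -0.024 -0.095 -3.57
endloop
endfacet

endsolid


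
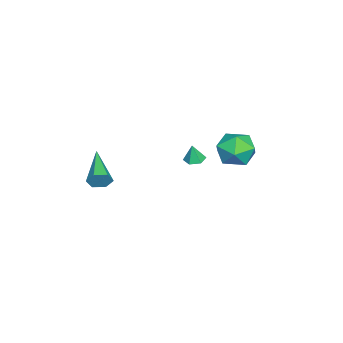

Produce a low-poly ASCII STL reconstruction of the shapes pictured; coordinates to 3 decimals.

solid 
facet normal -0.143 0.095 -0.985
outer loop
vertex -2.305 1.549 -0.359
vertex -2.852 1.679 -0.267
vertex -2.46 2.092 -0.284
endloop
endfacet
facet normal 0.918 0.216 0.334
outer loop
vertex -2.305 1.549 -0.359
vertex -2.46 2.092 -0.284
vertex -2.708 1.581 0.727
endloop
endfacet
facet normal -0.143 0.095 -0.985
outer loop
vertex -2.46 2.092 -0.284
vertex -2.852 1.679 -0.267
vertex -3.008 2.222 -0.192
endloop
endfacet
facet normal 0.278 0.828 0.487
outer loop
vertex -2.46 2.092 -0.284
vertex -3.008 2.222 -0.192
vertex -2.708 1.581 0.727
endloop
endfacet
facet normal -0.141 0.096 -0.985
outer loop
vertex -3.008 2.222 -0.192
vertex -2.852 1.679 -0.267
vertex -3.4 1.808 -0.176
endloop
endfacet
facet normal -0.577 0.569 0.585
outer loop
vertex -3.008 2.222 -0.192
vertex -3.4 1.808 -0.176
vertex -2.708 1.581 0.727
endloop
endfacet
facet normal -0.141 0.096 -0.985
outer loop
vertex -3.4 1.808 -0.176
vertex -2.852 1.679 -0.267
vertex -3.244 1.265 -0.251
endloop
endfacet
facet normal -0.792 -0.301 0.531
outer loop
vertex -3.4 1.808 -0.176
vertex -3.244 1.265 -0.251
vertex -2.708 1.581 0.727
endloop
endfacet
facet normal -0.143 0.097 -0.985
outer loop
vertex -3.244 1.265 -0.251
vertex -2.852 1.679 -0.267
vertex -2.696 1.136 -0.343
endloop
endfacet
facet normal -0.152 -0.913 0.378
outer loop
vertex -3.244 1.265 -0.251
vertex -2.696 1.136 -0.343
vertex -2.708 1.581 0.727
endloop
endfacet
facet normal -0.143 0.097 -0.985
outer loop
vertex -2.696 1.136 -0.343
vertex -2.852 1.679 -0.267
vertex -2.305 1.549 -0.359
endloop
endfacet
facet normal 0.703 -0.654 0.280
outer loop
vertex -2.696 1.136 -0.343
vertex -2.305 1.549 -0.359
vertex -2.708 1.581 0.727
endloop
endfacet
facet normal 0.886 0.343 -0.313
outer loop
vertex 4.393 -1.112 2.677
vertex 4.131 -0.918 2.149
vertex 4.158 -0.539 2.64
endloop
endfacet
facet normal 0.049 0.084 0.995
outer loop
vertex 4.393 -1.112 2.677
vertex 4.158 -0.539 2.64
vertex 2.209 -1.662 2.831
endloop
endfacet
facet normal 0.886 0.343 -0.313
outer loop
vertex 4.158 -0.539 2.64
vertex 4.131 -0.918 2.149
vertex 3.896 -0.345 2.112
endloop
endfacet
facet normal -0.401 0.778 0.485
outer loop
vertex 4.158 -0.539 2.64
vertex 3.896 -0.345 2.112
vertex 2.209 -1.662 2.831
endloop
endfacet
facet normal 0.885 0.343 -0.316
outer loop
vertex 3.896 -0.345 2.112
vertex 4.131 -0.918 2.149
vertex 3.868 -0.724 1.622
endloop
endfacet
facet normal -0.662 0.611 -0.435
outer loop
vertex 3.896 -0.345 2.112
vertex 3.868 -0.724 1.622
vertex 2.209 -1.662 2.831
endloop
endfacet
facet normal 0.885 0.343 -0.316
outer loop
vertex 3.868 -0.724 1.622
vertex 4.131 -0.918 2.149
vertex 4.103 -1.297 1.659
endloop
endfacet
facet normal -0.474 -0.249 -0.844
outer loop
vertex 3.868 -0.724 1.622
vertex 4.103 -1.297 1.659
vertex 2.209 -1.662 2.831
endloop
endfacet
facet normal 0.885 0.343 -0.316
outer loop
vertex 4.103 -1.297 1.659
vertex 4.131 -0.918 2.149
vertex 4.366 -1.491 2.186
endloop
endfacet
facet normal -0.025 -0.942 -0.334
outer loop
vertex 4.103 -1.297 1.659
vertex 4.366 -1.491 2.186
vertex 2.209 -1.662 2.831
endloop
endfacet
facet normal 0.886 0.343 -0.313
outer loop
vertex 4.366 -1.491 2.186
vertex 4.131 -0.918 2.149
vertex 4.393 -1.112 2.677
endloop
endfacet
facet normal 0.237 -0.775 0.586
outer loop
vertex 4.366 -1.491 2.186
vertex 4.393 -1.112 2.677
vertex 2.209 -1.662 2.831
endloop
endfacet
facet normal -0.397 0.890 0.224
outer loop
vertex -2.174 4.809 1.098
vertex -2.374 4.458 2.137
vertex -1.405 4.952 1.892
endloop
endfacet
facet normal 0.108 0.955 -0.277
outer loop
vertex -2.174 4.809 1.098
vertex -1.405 4.952 1.892
vertex -1.099 4.622 0.872
endloop
endfacet
facet normal -0.080 0.549 -0.832
outer loop
vertex -2.174 4.809 1.098
vertex -1.099 4.622 0.872
vertex -1.878 3.925 0.487
endloop
endfacet
facet normal -0.700 0.232 -0.675
outer loop
vertex -2.174 4.809 1.098
vertex -1.878 3.925 0.487
vertex -2.666 3.824 1.269
endloop
endfacet
facet normal -0.896 0.444 -0.023
outer loop
vertex -2.174 4.809 1.098
vertex -2.666 3.824 1.269
vertex -2.374 4.458 2.137
endloop
endfacet
facet normal 0.717 0.696 -0.010
outer loop
vertex -1.099 4.622 0.872
vertex -1.405 4.952 1.892
vertex -0.634 4.156 1.771
endloop
endfacet
facet normal -0.099 0.592 0.800
outer loop
vertex -1.405 4.952 1.892
vertex -2.374 4.458 2.137
vertex -1.422 4.055 2.553
endloop
endfacet
facet normal -0.907 -0.131 0.401
outer loop
vertex -2.374 4.458 2.137
vertex -2.666 3.824 1.269
vertex -2.201 3.358 2.168
endloop
endfacet
facet normal -0.590 -0.472 -0.655
outer loop
vertex -2.666 3.824 1.269
vertex -1.878 3.925 0.487
vertex -1.895 3.028 1.148
endloop
endfacet
facet normal 0.414 0.039 -0.909
outer loop
vertex -1.878 3.925 0.487
vertex -1.099 4.622 0.872
vertex -0.926 3.522 0.903
endloop
endfacet
facet normal 0.700 -0.232 0.675
outer loop
vertex -1.126 3.171 1.942
vertex -0.634 4.156 1.771
vertex -1.422 4.055 2.553
endloop
endfacet
facet normal 0.080 -0.549 0.832
outer loop
vertex -1.126 3.171 1.942
vertex -1.422 4.055 2.553
vertex -2.201 3.358 2.168
endloop
endfacet
facet normal -0.108 -0.955 0.277
outer loop
vertex -1.126 3.171 1.942
vertex -2.201 3.358 2.168
vertex -1.895 3.028 1.148
endloop
endfacet
facet normal 0.397 -0.890 -0.224
outer loop
vertex -1.126 3.171 1.942
vertex -1.895 3.028 1.148
vertex -0.926 3.522 0.903
endloop
endfacet
facet normal 0.896 -0.444 0.023
outer loop
vertex -1.126 3.171 1.942
vertex -0.926 3.522 0.903
vertex -0.634 4.156 1.771
endloop
endfacet
facet normal 0.590 0.472 0.655
outer loop
vertex -1.422 4.055 2.553
vertex -0.634 4.156 1.771
vertex -1.405 4.952 1.892
endloop
endfacet
facet normal -0.414 -0.039 0.909
outer loop
vertex -2.201 3.358 2.168
vertex -1.422 4.055 2.553
vertex -2.374 4.458 2.137
endloop
endfacet
facet normal -0.717 -0.696 0.010
outer loop
vertex -1.895 3.028 1.148
vertex -2.201 3.358 2.168
vertex -2.666 3.824 1.269
endloop
endfacet
facet normal 0.099 -0.592 -0.800
outer loop
vertex -0.926 3.522 0.903
vertex -1.895 3.028 1.148
vertex -1.878 3.925 0.487
endloop
endfacet
facet normal 0.907 0.131 -0.401
outer loop
vertex -0.634 4.156 1.771
vertex -0.926 3.522 0.903
vertex -1.099 4.622 0.872
endloop
endfacet

endsolid


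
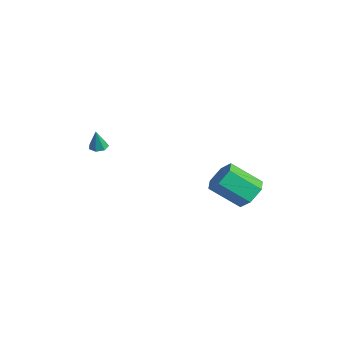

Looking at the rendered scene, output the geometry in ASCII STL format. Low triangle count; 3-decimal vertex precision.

solid 
facet normal -0.182 0.177 -0.967
outer loop
vertex -2.957 -2.399 2.645
vertex -3.376 -2.087 2.781
vertex -2.86 -1.945 2.71
endloop
endfacet
facet normal 0.963 -0.227 0.145
outer loop
vertex -2.957 -2.399 2.645
vertex -2.86 -1.945 2.71
vertex -3.144 -2.313 4.019
endloop
endfacet
facet normal -0.182 0.176 -0.967
outer loop
vertex -2.86 -1.945 2.71
vertex -3.376 -2.087 2.781
vertex -3.152 -1.598 2.828
endloop
endfacet
facet normal 0.776 0.543 0.321
outer loop
vertex -2.86 -1.945 2.71
vertex -3.152 -1.598 2.828
vertex -3.144 -2.313 4.019
endloop
endfacet
facet normal -0.183 0.177 -0.967
outer loop
vertex -3.152 -1.598 2.828
vertex -3.376 -2.087 2.781
vertex -3.613 -1.62 2.911
endloop
endfacet
facet normal 0.052 0.856 0.514
outer loop
vertex -3.152 -1.598 2.828
vertex -3.613 -1.62 2.911
vertex -3.144 -2.313 4.019
endloop
endfacet
facet normal -0.182 0.177 -0.967
outer loop
vertex -3.613 -1.62 2.911
vertex -3.376 -2.087 2.781
vertex -3.896 -1.993 2.896
endloop
endfacet
facet normal -0.661 0.478 0.579
outer loop
vertex -3.613 -1.62 2.911
vertex -3.896 -1.993 2.896
vertex -3.144 -2.313 4.019
endloop
endfacet
facet normal -0.182 0.177 -0.967
outer loop
vertex -3.896 -1.993 2.896
vertex -3.376 -2.087 2.781
vertex -3.787 -2.438 2.794
endloop
endfacet
facet normal -0.828 -0.310 0.466
outer loop
vertex -3.896 -1.993 2.896
vertex -3.787 -2.438 2.794
vertex -3.144 -2.313 4.019
endloop
endfacet
facet normal -0.181 0.176 -0.968
outer loop
vertex -3.787 -2.438 2.794
vertex -3.376 -2.087 2.781
vertex -3.369 -2.618 2.683
endloop
endfacet
facet normal -0.322 -0.910 0.262
outer loop
vertex -3.787 -2.438 2.794
vertex -3.369 -2.618 2.683
vertex -3.144 -2.313 4.019
endloop
endfacet
facet normal -0.183 0.176 -0.967
outer loop
vertex -3.369 -2.618 2.683
vertex -3.376 -2.087 2.781
vertex -2.957 -2.399 2.645
endloop
endfacet
facet normal 0.475 -0.872 0.119
outer loop
vertex -3.369 -2.618 2.683
vertex -2.957 -2.399 2.645
vertex -3.144 -2.313 4.019
endloop
endfacet
facet normal 0.350 0.704 -0.618
outer loop
vertex 4.49 3.698 2.38
vertex 3.807 3.458 1.72
vertex 3.617 4.144 2.393
endloop
endfacet
facet normal 0.291 0.546 0.786
outer loop
vertex 4.49 3.698 2.38
vertex 3.617 4.144 2.393
vertex 3.775 2.263 3.641
endloop
endfacet
facet normal 0.290 0.546 0.786
outer loop
vertex 3.775 2.263 3.641
vertex 3.617 4.144 2.393
vertex 2.902 2.708 3.654
endloop
endfacet
facet normal -0.350 -0.704 0.618
outer loop
vertex 3.775 2.263 3.641
vertex 2.902 2.708 3.654
vertex 3.093 2.022 2.98
endloop
endfacet
facet normal 0.351 0.704 -0.618
outer loop
vertex 3.617 4.144 2.393
vertex 3.807 3.458 1.72
vertex 2.935 3.903 1.732
endloop
endfacet
facet normal -0.627 0.667 0.404
outer loop
vertex 3.617 4.144 2.393
vertex 2.935 3.903 1.732
vertex 2.902 2.708 3.654
endloop
endfacet
facet normal -0.626 0.667 0.404
outer loop
vertex 2.902 2.708 3.654
vertex 2.935 3.903 1.732
vertex 2.22 2.468 2.993
endloop
endfacet
facet normal -0.351 -0.704 0.617
outer loop
vertex 2.902 2.708 3.654
vertex 2.22 2.468 2.993
vertex 3.093 2.022 2.98
endloop
endfacet
facet normal 0.351 0.704 -0.618
outer loop
vertex 2.935 3.903 1.732
vertex 3.807 3.458 1.72
vertex 3.125 3.217 1.059
endloop
endfacet
facet normal -0.916 0.121 -0.382
outer loop
vertex 2.935 3.903 1.732
vertex 3.125 3.217 1.059
vertex 2.22 2.468 2.993
endloop
endfacet
facet normal -0.916 0.121 -0.382
outer loop
vertex 2.22 2.468 2.993
vertex 3.125 3.217 1.059
vertex 2.41 1.782 2.32
endloop
endfacet
facet normal -0.350 -0.704 0.618
outer loop
vertex 2.22 2.468 2.993
vertex 2.41 1.782 2.32
vertex 3.093 2.022 2.98
endloop
endfacet
facet normal 0.350 0.704 -0.618
outer loop
vertex 3.125 3.217 1.059
vertex 3.807 3.458 1.72
vertex 3.998 2.772 1.046
endloop
endfacet
facet normal -0.290 -0.546 -0.786
outer loop
vertex 3.125 3.217 1.059
vertex 3.998 2.772 1.046
vertex 2.41 1.782 2.32
endloop
endfacet
facet normal -0.290 -0.546 -0.786
outer loop
vertex 2.41 1.782 2.32
vertex 3.998 2.772 1.046
vertex 3.283 1.336 2.307
endloop
endfacet
facet normal -0.350 -0.704 0.618
outer loop
vertex 2.41 1.782 2.32
vertex 3.283 1.336 2.307
vertex 3.093 2.022 2.98
endloop
endfacet
facet normal 0.351 0.704 -0.617
outer loop
vertex 3.998 2.772 1.046
vertex 3.807 3.458 1.72
vertex 4.68 3.012 1.707
endloop
endfacet
facet normal 0.626 -0.667 -0.404
outer loop
vertex 3.998 2.772 1.046
vertex 4.68 3.012 1.707
vertex 3.283 1.336 2.307
endloop
endfacet
facet normal 0.627 -0.667 -0.403
outer loop
vertex 3.283 1.336 2.307
vertex 4.68 3.012 1.707
vertex 3.965 1.577 2.968
endloop
endfacet
facet normal -0.351 -0.704 0.618
outer loop
vertex 3.283 1.336 2.307
vertex 3.965 1.577 2.968
vertex 3.093 2.022 2.98
endloop
endfacet
facet normal 0.350 0.704 -0.618
outer loop
vertex 4.68 3.012 1.707
vertex 3.807 3.458 1.72
vertex 4.49 3.698 2.38
endloop
endfacet
facet normal 0.916 -0.121 0.382
outer loop
vertex 4.68 3.012 1.707
vertex 4.49 3.698 2.38
vertex 3.965 1.577 2.968
endloop
endfacet
facet normal 0.916 -0.121 0.382
outer loop
vertex 3.965 1.577 2.968
vertex 4.49 3.698 2.38
vertex 3.775 2.263 3.641
endloop
endfacet
facet normal -0.351 -0.704 0.618
outer loop
vertex 3.965 1.577 2.968
vertex 3.775 2.263 3.641
vertex 3.093 2.022 2.98
endloop
endfacet

endsolid


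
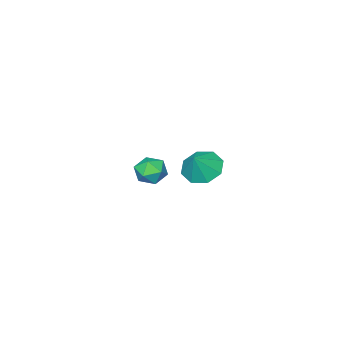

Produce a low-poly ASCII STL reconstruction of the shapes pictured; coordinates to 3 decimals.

solid 
facet normal -0.595 -0.168 -0.786
outer loop
vertex -1.306 -1.177 -0.441
vertex -1.935 -0.608 -0.086
vertex -1.216 -0.512 -0.651
endloop
endfacet
facet normal 0.992 -0.125 0.028
outer loop
vertex -1.306 -1.177 -0.441
vertex -1.216 -0.512 -0.651
vertex -1.245 -0.412 0.826
endloop
endfacet
facet normal -0.595 -0.168 -0.786
outer loop
vertex -1.216 -0.512 -0.651
vertex -1.935 -0.608 -0.086
vertex -1.547 0.098 -0.531
endloop
endfacet
facet normal 0.878 0.479 -0.015
outer loop
vertex -1.216 -0.512 -0.651
vertex -1.547 0.098 -0.531
vertex -1.245 -0.412 0.826
endloop
endfacet
facet normal -0.596 -0.168 -0.786
outer loop
vertex -1.547 0.098 -0.531
vertex -1.935 -0.608 -0.086
vertex -2.106 0.294 -0.149
endloop
endfacet
facet normal 0.455 0.862 0.223
outer loop
vertex -1.547 0.098 -0.531
vertex -2.106 0.294 -0.149
vertex -1.245 -0.412 0.826
endloop
endfacet
facet normal -0.595 -0.168 -0.786
outer loop
vertex -2.106 0.294 -0.149
vertex -1.935 -0.608 -0.086
vertex -2.564 -0.038 0.269
endloop
endfacet
facet normal -0.028 0.798 0.603
outer loop
vertex -2.106 0.294 -0.149
vertex -2.564 -0.038 0.269
vertex -1.245 -0.412 0.826
endloop
endfacet
facet normal -0.595 -0.168 -0.786
outer loop
vertex -2.564 -0.038 0.269
vertex -1.935 -0.608 -0.086
vertex -2.655 -0.703 0.48
endloop
endfacet
facet normal -0.288 0.325 0.901
outer loop
vertex -2.564 -0.038 0.269
vertex -2.655 -0.703 0.48
vertex -1.245 -0.412 0.826
endloop
endfacet
facet normal -0.595 -0.168 -0.786
outer loop
vertex -2.655 -0.703 0.48
vertex -1.935 -0.608 -0.086
vertex -2.323 -1.313 0.359
endloop
endfacet
facet normal -0.173 -0.282 0.944
outer loop
vertex -2.655 -0.703 0.48
vertex -2.323 -1.313 0.359
vertex -1.245 -0.412 0.826
endloop
endfacet
facet normal -0.595 -0.168 -0.786
outer loop
vertex -2.323 -1.313 0.359
vertex -1.935 -0.608 -0.086
vertex -1.765 -1.509 -0.022
endloop
endfacet
facet normal 0.249 -0.663 0.706
outer loop
vertex -2.323 -1.313 0.359
vertex -1.765 -1.509 -0.022
vertex -1.245 -0.412 0.826
endloop
endfacet
facet normal -0.595 -0.168 -0.786
outer loop
vertex -1.765 -1.509 -0.022
vertex -1.935 -0.608 -0.086
vertex -1.306 -1.177 -0.441
endloop
endfacet
facet normal 0.731 -0.599 0.326
outer loop
vertex -1.765 -1.509 -0.022
vertex -1.306 -1.177 -0.441
vertex -1.245 -0.412 0.826
endloop
endfacet
facet normal -0.961 0.250 0.115
outer loop
vertex 2.721 2.277 2.685
vertex 2.566 1.615 2.826
vertex 2.74 2.048 3.34
endloop
endfacet
facet normal -0.536 0.792 0.292
outer loop
vertex 2.721 2.277 2.685
vertex 2.74 2.048 3.34
vertex 3.237 2.471 3.106
endloop
endfacet
facet normal -0.134 0.952 -0.275
outer loop
vertex 2.721 2.277 2.685
vertex 3.237 2.471 3.106
vertex 3.372 2.3 2.447
endloop
endfacet
facet normal -0.312 0.507 -0.803
outer loop
vertex 2.721 2.277 2.685
vertex 3.372 2.3 2.447
vertex 2.957 1.771 2.274
endloop
endfacet
facet normal -0.823 0.073 -0.563
outer loop
vertex 2.721 2.277 2.685
vertex 2.957 1.771 2.274
vertex 2.566 1.615 2.826
endloop
endfacet
facet normal -0.102 0.570 0.815
outer loop
vertex 3.237 2.471 3.106
vertex 2.74 2.048 3.34
vertex 3.403 1.929 3.506
endloop
endfacet
facet normal -0.791 -0.309 0.528
outer loop
vertex 2.74 2.048 3.34
vertex 2.566 1.615 2.826
vertex 2.988 1.4 3.333
endloop
endfacet
facet normal -0.567 -0.594 -0.570
outer loop
vertex 2.566 1.615 2.826
vertex 2.957 1.771 2.274
vertex 3.123 1.229 2.674
endloop
endfacet
facet normal 0.260 0.110 -0.959
outer loop
vertex 2.957 1.771 2.274
vertex 3.372 2.3 2.447
vertex 3.62 1.652 2.44
endloop
endfacet
facet normal 0.547 0.831 -0.103
outer loop
vertex 3.372 2.3 2.447
vertex 3.237 2.471 3.106
vertex 3.794 2.085 2.954
endloop
endfacet
facet normal 0.312 -0.507 0.803
outer loop
vertex 3.639 1.423 3.095
vertex 3.403 1.929 3.506
vertex 2.988 1.4 3.333
endloop
endfacet
facet normal 0.134 -0.952 0.275
outer loop
vertex 3.639 1.423 3.095
vertex 2.988 1.4 3.333
vertex 3.123 1.229 2.674
endloop
endfacet
facet normal 0.536 -0.792 -0.292
outer loop
vertex 3.639 1.423 3.095
vertex 3.123 1.229 2.674
vertex 3.62 1.652 2.44
endloop
endfacet
facet normal 0.961 -0.250 -0.115
outer loop
vertex 3.639 1.423 3.095
vertex 3.62 1.652 2.44
vertex 3.794 2.085 2.954
endloop
endfacet
facet normal 0.823 -0.073 0.563
outer loop
vertex 3.639 1.423 3.095
vertex 3.794 2.085 2.954
vertex 3.403 1.929 3.506
endloop
endfacet
facet normal -0.260 -0.110 0.959
outer loop
vertex 2.988 1.4 3.333
vertex 3.403 1.929 3.506
vertex 2.74 2.048 3.34
endloop
endfacet
facet normal -0.547 -0.831 0.103
outer loop
vertex 3.123 1.229 2.674
vertex 2.988 1.4 3.333
vertex 2.566 1.615 2.826
endloop
endfacet
facet normal 0.102 -0.570 -0.815
outer loop
vertex 3.62 1.652 2.44
vertex 3.123 1.229 2.674
vertex 2.957 1.771 2.274
endloop
endfacet
facet normal 0.791 0.309 -0.528
outer loop
vertex 3.794 2.085 2.954
vertex 3.62 1.652 2.44
vertex 3.372 2.3 2.447
endloop
endfacet
facet normal 0.567 0.594 0.570
outer loop
vertex 3.403 1.929 3.506
vertex 3.794 2.085 2.954
vertex 3.237 2.471 3.106
endloop
endfacet

endsolid


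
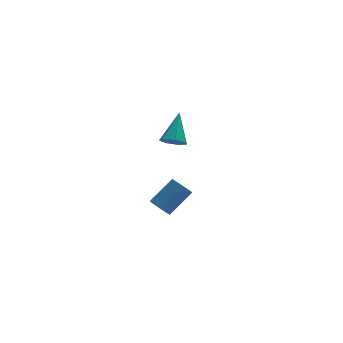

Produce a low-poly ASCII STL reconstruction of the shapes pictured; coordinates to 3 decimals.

solid 
facet normal -0.732 -0.244 -0.636
outer loop
vertex 0.498 2.923 -3.304
vertex 0.161 3.501 -3.138
vertex 0.613 3.503 -3.659
endloop
endfacet
facet normal 0.660 -0.483 -0.575
outer loop
vertex 0.498 2.923 -3.304
vertex 0.613 3.503 -3.659
vertex 1.757 3.341 -2.209
endloop
endfacet
facet normal 0.661 -0.482 -0.575
outer loop
vertex 1.757 3.341 -2.209
vertex 0.613 3.503 -3.659
vertex 1.872 3.921 -2.563
endloop
endfacet
facet normal 0.731 0.244 0.637
outer loop
vertex 1.757 3.341 -2.209
vertex 1.872 3.921 -2.563
vertex 1.419 3.919 -2.042
endloop
endfacet
facet normal -0.732 -0.243 -0.636
outer loop
vertex 0.613 3.503 -3.659
vertex 0.161 3.501 -3.138
vertex 0.276 4.082 -3.492
endloop
endfacet
facet normal 0.475 0.488 -0.732
outer loop
vertex 0.613 3.503 -3.659
vertex 0.276 4.082 -3.492
vertex 1.872 3.921 -2.563
endloop
endfacet
facet normal 0.476 0.487 -0.733
outer loop
vertex 1.872 3.921 -2.563
vertex 0.276 4.082 -3.492
vertex 1.535 4.5 -2.397
endloop
endfacet
facet normal 0.732 0.243 0.637
outer loop
vertex 1.872 3.921 -2.563
vertex 1.535 4.5 -2.397
vertex 1.419 3.919 -2.042
endloop
endfacet
facet normal -0.731 -0.244 -0.637
outer loop
vertex 0.276 4.082 -3.492
vertex 0.161 3.501 -3.138
vertex -0.177 4.079 -2.971
endloop
endfacet
facet normal -0.186 0.970 -0.156
outer loop
vertex 0.276 4.082 -3.492
vertex -0.177 4.079 -2.971
vertex 1.535 4.5 -2.397
endloop
endfacet
facet normal -0.186 0.970 -0.156
outer loop
vertex 1.535 4.5 -2.397
vertex -0.177 4.079 -2.971
vertex 1.082 4.497 -1.876
endloop
endfacet
facet normal 0.731 0.243 0.637
outer loop
vertex 1.535 4.5 -2.397
vertex 1.082 4.497 -1.876
vertex 1.419 3.919 -2.042
endloop
endfacet
facet normal -0.731 -0.244 -0.637
outer loop
vertex -0.177 4.079 -2.971
vertex 0.161 3.501 -3.138
vertex -0.292 3.499 -2.617
endloop
endfacet
facet normal -0.661 0.482 0.575
outer loop
vertex -0.177 4.079 -2.971
vertex -0.292 3.499 -2.617
vertex 1.082 4.497 -1.876
endloop
endfacet
facet normal -0.661 0.483 0.575
outer loop
vertex 1.082 4.497 -1.876
vertex -0.292 3.499 -2.617
vertex 0.967 3.917 -1.521
endloop
endfacet
facet normal 0.732 0.244 0.636
outer loop
vertex 1.082 4.497 -1.876
vertex 0.967 3.917 -1.521
vertex 1.419 3.919 -2.042
endloop
endfacet
facet normal -0.732 -0.243 -0.637
outer loop
vertex -0.292 3.499 -2.617
vertex 0.161 3.501 -3.138
vertex 0.045 2.92 -2.783
endloop
endfacet
facet normal -0.476 -0.487 0.732
outer loop
vertex -0.292 3.499 -2.617
vertex 0.045 2.92 -2.783
vertex 0.967 3.917 -1.521
endloop
endfacet
facet normal -0.475 -0.488 0.732
outer loop
vertex 0.967 3.917 -1.521
vertex 0.045 2.92 -2.783
vertex 1.304 3.338 -1.688
endloop
endfacet
facet normal 0.732 0.243 0.636
outer loop
vertex 0.967 3.917 -1.521
vertex 1.304 3.338 -1.688
vertex 1.419 3.919 -2.042
endloop
endfacet
facet normal -0.731 -0.243 -0.637
outer loop
vertex 0.045 2.92 -2.783
vertex 0.161 3.501 -3.138
vertex 0.498 2.923 -3.304
endloop
endfacet
facet normal 0.186 -0.970 0.156
outer loop
vertex 0.045 2.92 -2.783
vertex 0.498 2.923 -3.304
vertex 1.304 3.338 -1.688
endloop
endfacet
facet normal 0.186 -0.970 0.156
outer loop
vertex 1.304 3.338 -1.688
vertex 0.498 2.923 -3.304
vertex 1.757 3.341 -2.209
endloop
endfacet
facet normal 0.731 0.244 0.637
outer loop
vertex 1.304 3.338 -1.688
vertex 1.757 3.341 -2.209
vertex 1.419 3.919 -2.042
endloop
endfacet
facet normal -0.346 -0.633 -0.693
outer loop
vertex 0.845 1.164 2.92
vertex 0.213 1.25 3.157
vertex 0.537 1.603 2.673
endloop
endfacet
facet normal 0.850 0.411 -0.329
outer loop
vertex 0.845 1.164 2.92
vertex 0.537 1.603 2.673
vertex 0.827 2.37 4.383
endloop
endfacet
facet normal -0.346 -0.632 -0.693
outer loop
vertex 0.537 1.603 2.673
vertex 0.213 1.25 3.157
vertex -0.015 1.776 2.791
endloop
endfacet
facet normal 0.186 0.884 -0.428
outer loop
vertex 0.537 1.603 2.673
vertex -0.015 1.776 2.791
vertex 0.827 2.37 4.383
endloop
endfacet
facet normal -0.347 -0.632 -0.693
outer loop
vertex -0.015 1.776 2.791
vertex 0.213 1.25 3.157
vertex -0.395 1.554 3.184
endloop
endfacet
facet normal -0.531 0.847 -0.035
outer loop
vertex -0.015 1.776 2.791
vertex -0.395 1.554 3.184
vertex 0.827 2.37 4.383
endloop
endfacet
facet normal -0.347 -0.633 -0.692
outer loop
vertex -0.395 1.554 3.184
vertex 0.213 1.25 3.157
vertex -0.317 1.103 3.557
endloop
endfacet
facet normal -0.764 0.328 0.556
outer loop
vertex -0.395 1.554 3.184
vertex -0.317 1.103 3.557
vertex 0.827 2.37 4.383
endloop
endfacet
facet normal -0.347 -0.633 -0.692
outer loop
vertex -0.317 1.103 3.557
vertex 0.213 1.25 3.157
vertex 0.161 0.763 3.628
endloop
endfacet
facet normal -0.335 -0.283 0.899
outer loop
vertex -0.317 1.103 3.557
vertex 0.161 0.763 3.628
vertex 0.827 2.37 4.383
endloop
endfacet
facet normal -0.347 -0.633 -0.692
outer loop
vertex 0.161 0.763 3.628
vertex 0.213 1.25 3.157
vertex 0.677 0.79 3.345
endloop
endfacet
facet normal 0.431 -0.524 0.735
outer loop
vertex 0.161 0.763 3.628
vertex 0.677 0.79 3.345
vertex 0.827 2.37 4.383
endloop
endfacet
facet normal -0.346 -0.632 -0.693
outer loop
vertex 0.677 0.79 3.345
vertex 0.213 1.25 3.157
vertex 0.845 1.164 2.92
endloop
endfacet
facet normal 0.958 -0.215 0.189
outer loop
vertex 0.677 0.79 3.345
vertex 0.845 1.164 2.92
vertex 0.827 2.37 4.383
endloop
endfacet

endsolid
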